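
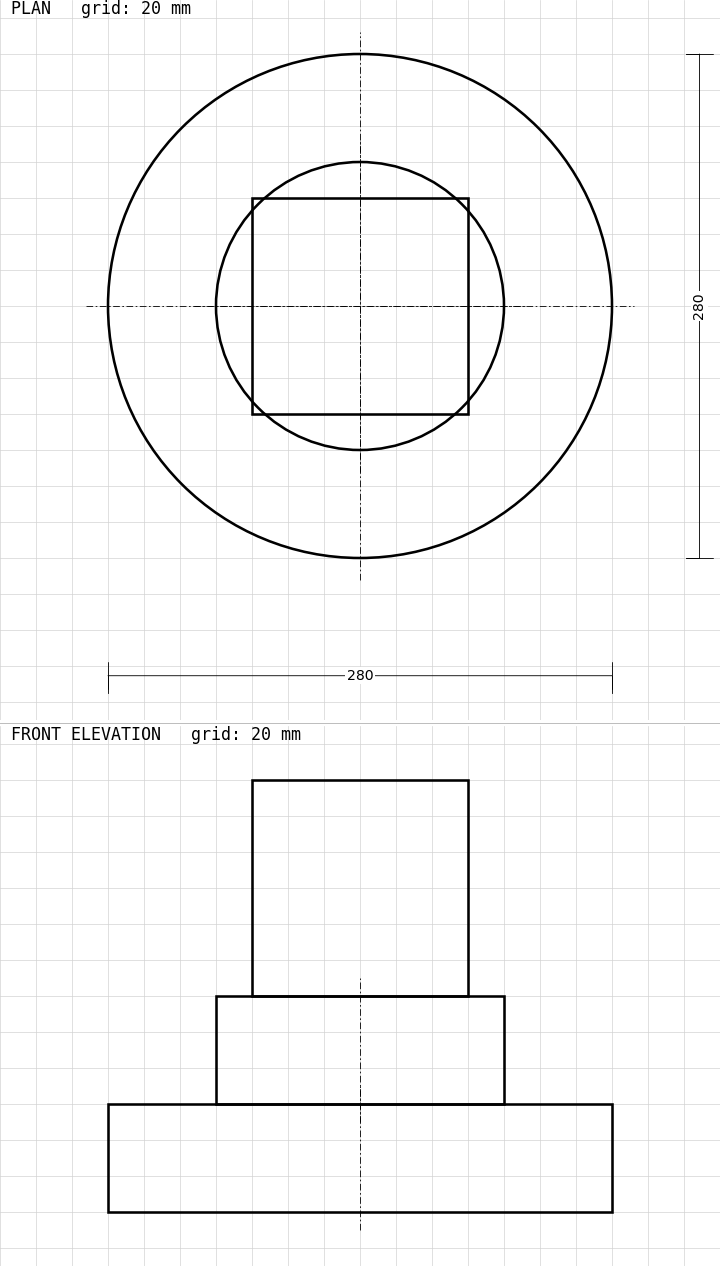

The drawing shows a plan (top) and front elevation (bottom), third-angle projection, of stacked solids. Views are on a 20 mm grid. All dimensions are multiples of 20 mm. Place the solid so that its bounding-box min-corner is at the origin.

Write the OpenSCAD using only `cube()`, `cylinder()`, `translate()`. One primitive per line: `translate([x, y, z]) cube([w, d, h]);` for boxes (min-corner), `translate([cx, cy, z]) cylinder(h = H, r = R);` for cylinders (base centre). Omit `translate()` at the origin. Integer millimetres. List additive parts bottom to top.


translate([140, 140, 0]) cylinder(h = 60, r = 140);
translate([140, 140, 60]) cylinder(h = 60, r = 80);
translate([80, 80, 120]) cube([120, 120, 120]);


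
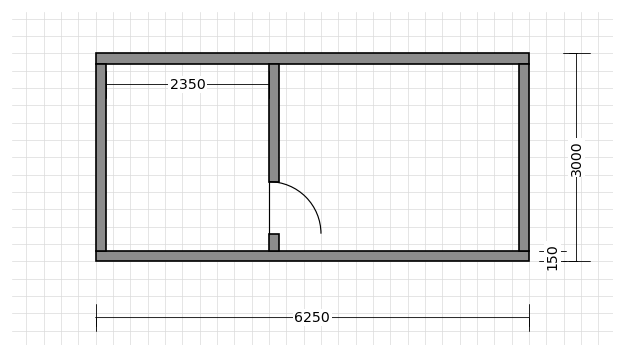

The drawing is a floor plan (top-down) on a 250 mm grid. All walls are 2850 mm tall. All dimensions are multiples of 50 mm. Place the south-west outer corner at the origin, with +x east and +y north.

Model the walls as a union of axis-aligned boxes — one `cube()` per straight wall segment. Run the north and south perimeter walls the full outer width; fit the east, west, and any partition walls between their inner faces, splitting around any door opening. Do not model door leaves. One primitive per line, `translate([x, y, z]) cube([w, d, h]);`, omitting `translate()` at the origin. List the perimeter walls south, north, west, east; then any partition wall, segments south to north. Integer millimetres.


cube([6250, 150, 2850]);
translate([0, 2850, 0]) cube([6250, 150, 2850]);
translate([0, 150, 0]) cube([150, 2700, 2850]);
translate([6100, 150, 0]) cube([150, 2700, 2850]);
translate([2500, 150, 0]) cube([150, 250, 2850]);
translate([2500, 1150, 0]) cube([150, 1700, 2850]);


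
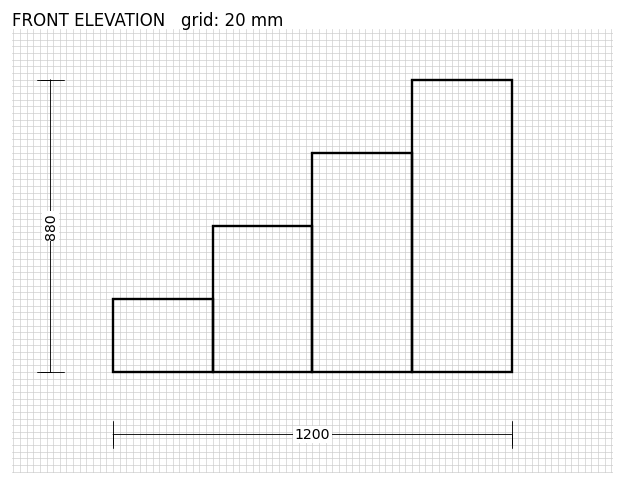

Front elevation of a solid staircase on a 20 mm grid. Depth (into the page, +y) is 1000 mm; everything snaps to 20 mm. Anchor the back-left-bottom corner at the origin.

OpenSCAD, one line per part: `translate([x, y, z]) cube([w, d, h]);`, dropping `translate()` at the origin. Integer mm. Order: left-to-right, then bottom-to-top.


cube([300, 1000, 220]);
translate([300, 0, 0]) cube([300, 1000, 440]);
translate([600, 0, 0]) cube([300, 1000, 660]);
translate([900, 0, 0]) cube([300, 1000, 880]);


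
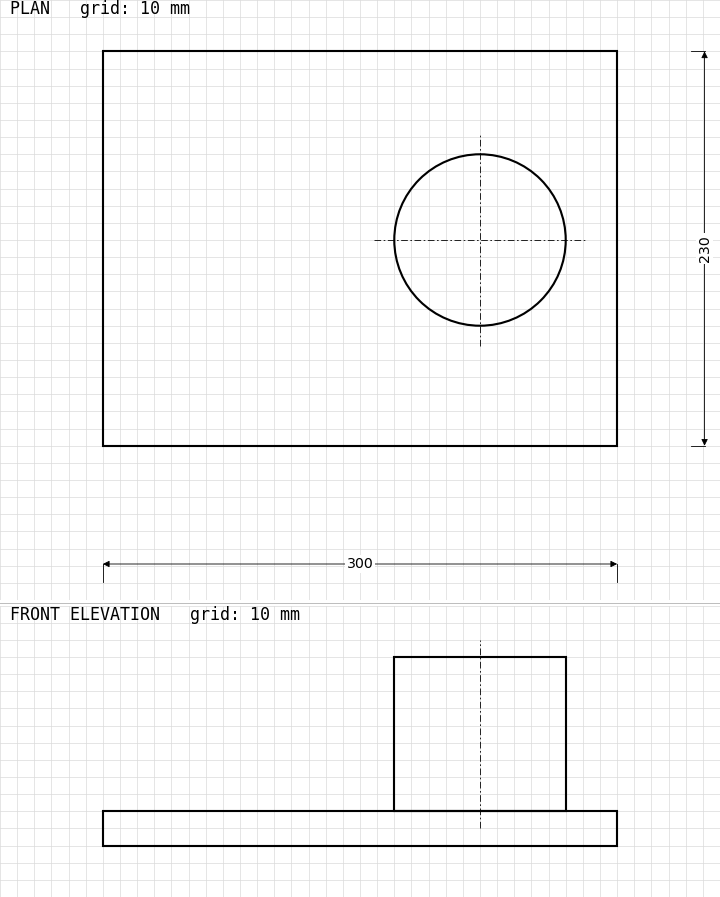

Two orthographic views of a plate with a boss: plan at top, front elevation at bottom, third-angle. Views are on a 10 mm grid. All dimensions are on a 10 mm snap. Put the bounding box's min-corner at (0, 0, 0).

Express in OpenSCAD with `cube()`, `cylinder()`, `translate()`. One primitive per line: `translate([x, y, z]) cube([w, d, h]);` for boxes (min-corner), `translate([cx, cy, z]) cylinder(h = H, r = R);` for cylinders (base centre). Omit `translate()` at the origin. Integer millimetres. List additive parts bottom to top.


cube([300, 230, 20]);
translate([220, 120, 20]) cylinder(h = 90, r = 50);


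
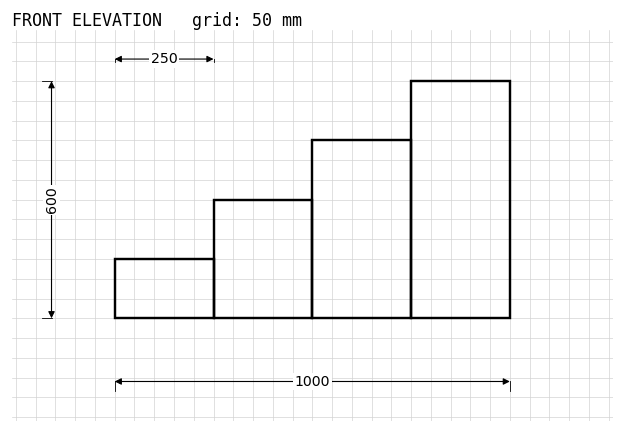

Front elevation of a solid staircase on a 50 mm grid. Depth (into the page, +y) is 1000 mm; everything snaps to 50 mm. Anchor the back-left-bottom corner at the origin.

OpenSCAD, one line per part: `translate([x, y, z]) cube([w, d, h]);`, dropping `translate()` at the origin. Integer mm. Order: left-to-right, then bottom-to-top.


cube([250, 1000, 150]);
translate([250, 0, 0]) cube([250, 1000, 300]);
translate([500, 0, 0]) cube([250, 1000, 450]);
translate([750, 0, 0]) cube([250, 1000, 600]);


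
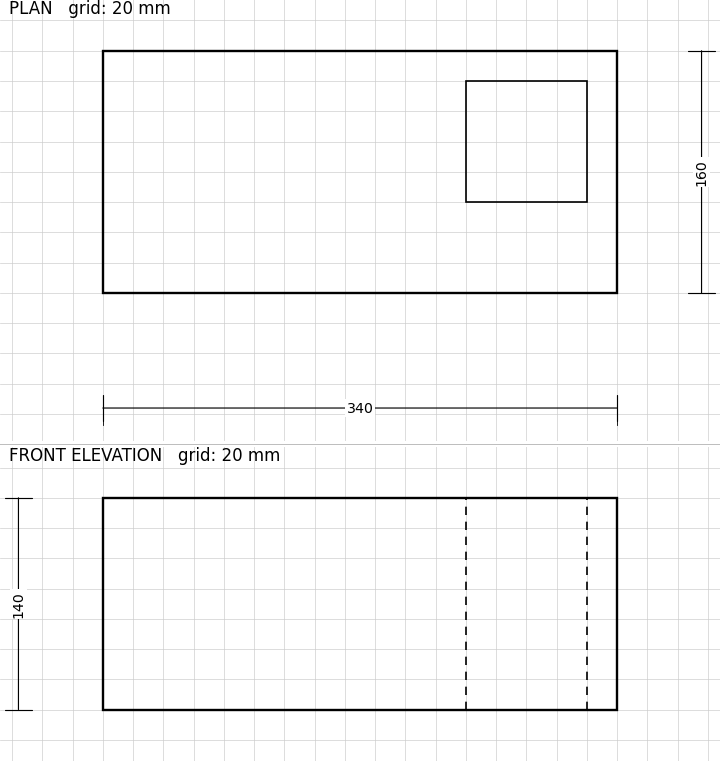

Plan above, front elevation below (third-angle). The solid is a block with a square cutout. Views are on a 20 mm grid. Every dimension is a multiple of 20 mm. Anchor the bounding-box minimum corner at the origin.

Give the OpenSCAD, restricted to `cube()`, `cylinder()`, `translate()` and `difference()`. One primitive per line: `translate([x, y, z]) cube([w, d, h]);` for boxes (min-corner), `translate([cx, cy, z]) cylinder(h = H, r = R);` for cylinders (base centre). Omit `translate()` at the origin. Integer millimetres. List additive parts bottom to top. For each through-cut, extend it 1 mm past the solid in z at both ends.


difference() {
  cube([340, 160, 140]);
  translate([240, 60, -1]) cube([80, 80, 142]);
}


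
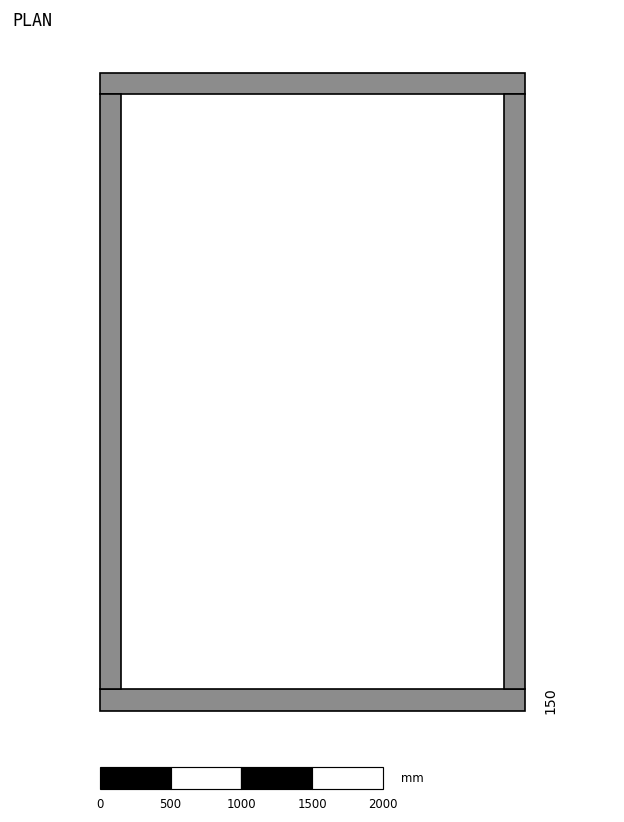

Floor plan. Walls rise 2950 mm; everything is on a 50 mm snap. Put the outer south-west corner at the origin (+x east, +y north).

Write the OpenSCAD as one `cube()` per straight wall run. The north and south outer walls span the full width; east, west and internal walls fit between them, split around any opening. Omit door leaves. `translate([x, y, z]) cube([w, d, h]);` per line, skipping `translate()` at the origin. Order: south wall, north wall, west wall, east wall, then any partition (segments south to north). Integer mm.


cube([3000, 150, 2950]);
translate([0, 4350, 0]) cube([3000, 150, 2950]);
translate([0, 150, 0]) cube([150, 4200, 2950]);
translate([2850, 150, 0]) cube([150, 4200, 2950]);


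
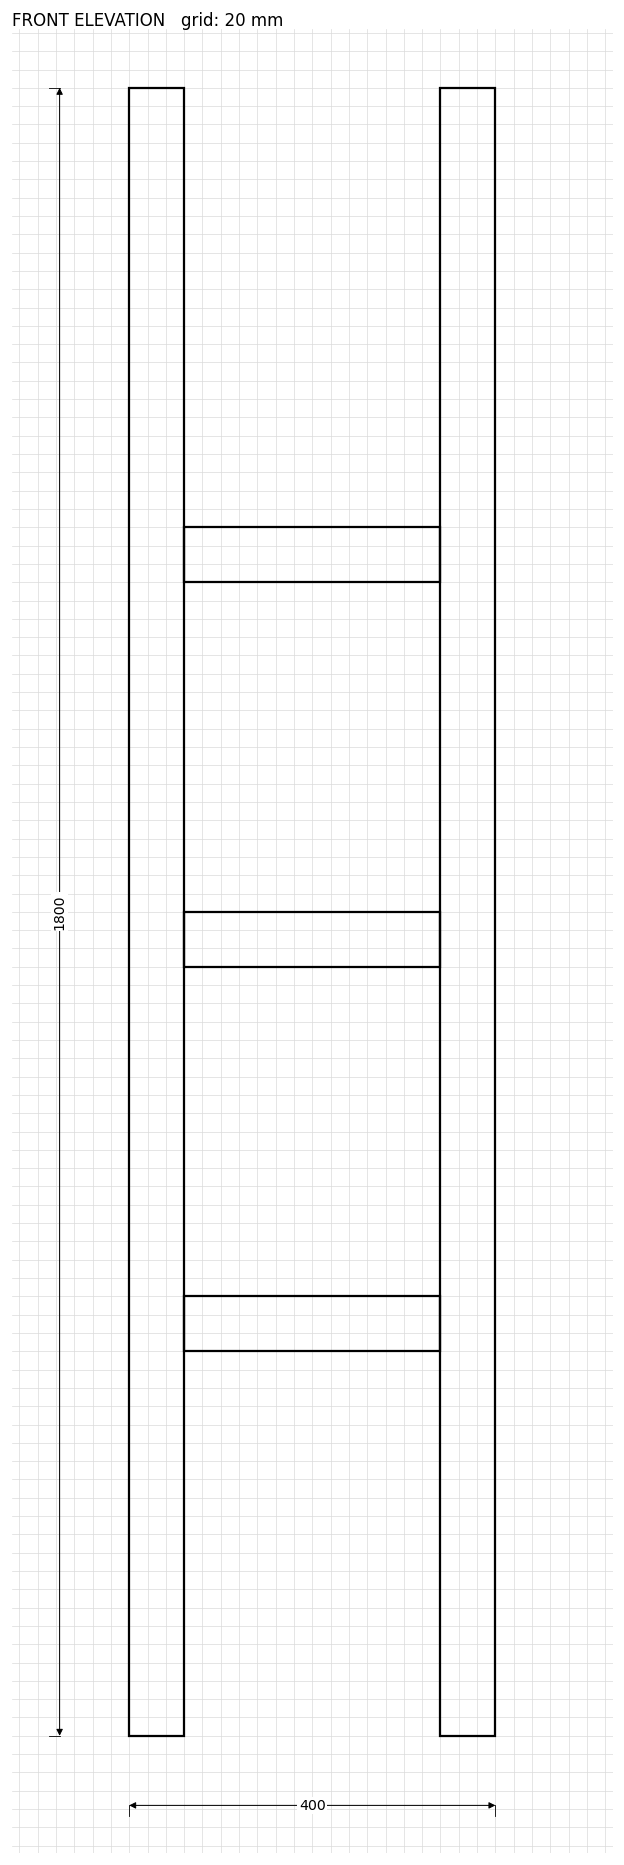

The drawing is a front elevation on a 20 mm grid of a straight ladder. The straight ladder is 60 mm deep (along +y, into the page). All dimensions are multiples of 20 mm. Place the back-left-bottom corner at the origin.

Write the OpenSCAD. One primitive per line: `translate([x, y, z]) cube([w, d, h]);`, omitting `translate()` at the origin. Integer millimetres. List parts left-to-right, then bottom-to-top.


cube([60, 60, 1800]);
translate([60, 0, 420]) cube([280, 60, 60]);
translate([60, 0, 840]) cube([280, 60, 60]);
translate([60, 0, 1260]) cube([280, 60, 60]);
translate([340, 0, 0]) cube([60, 60, 1800]);


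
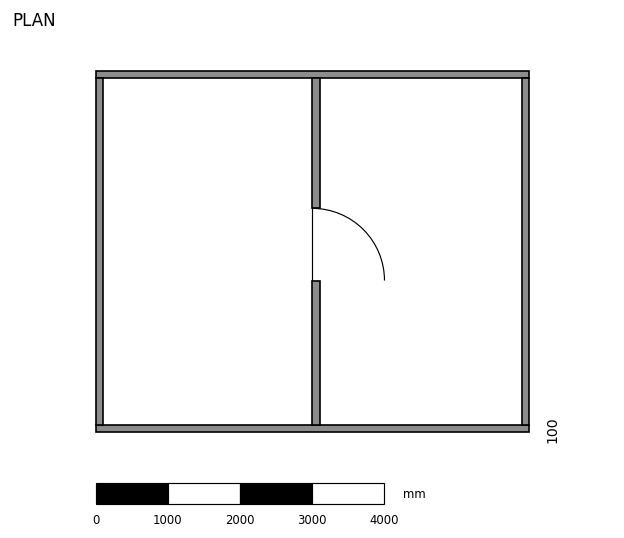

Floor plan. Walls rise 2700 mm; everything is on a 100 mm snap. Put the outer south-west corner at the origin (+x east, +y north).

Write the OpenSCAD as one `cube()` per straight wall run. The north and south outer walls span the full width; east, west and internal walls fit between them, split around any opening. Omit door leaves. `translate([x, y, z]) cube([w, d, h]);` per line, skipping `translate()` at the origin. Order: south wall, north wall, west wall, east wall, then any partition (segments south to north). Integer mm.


cube([6000, 100, 2700]);
translate([0, 4900, 0]) cube([6000, 100, 2700]);
translate([0, 100, 0]) cube([100, 4800, 2700]);
translate([5900, 100, 0]) cube([100, 4800, 2700]);
translate([3000, 100, 0]) cube([100, 2000, 2700]);
translate([3000, 3100, 0]) cube([100, 1800, 2700]);


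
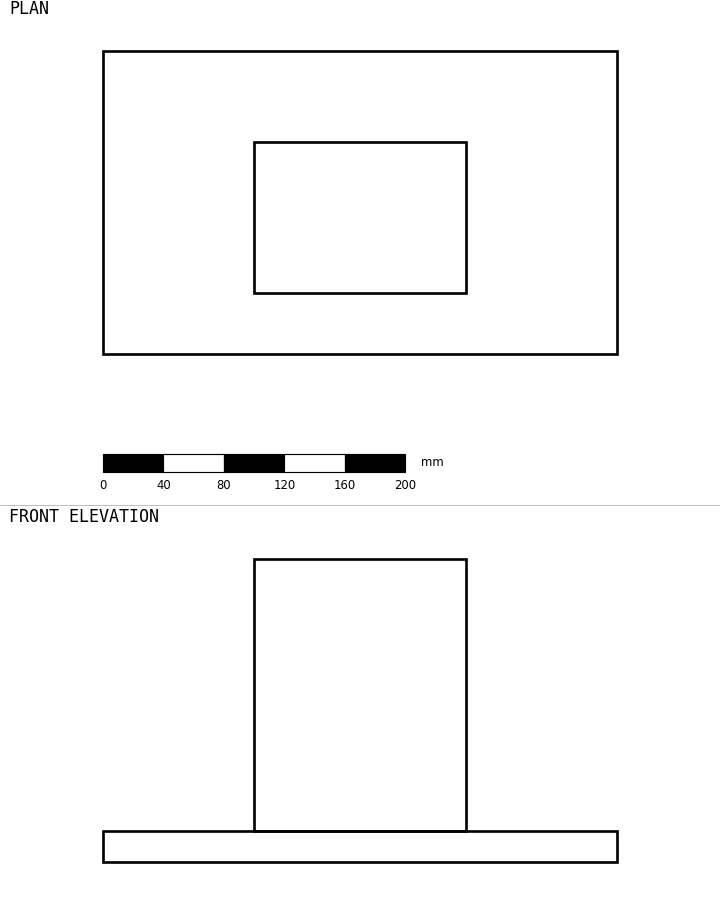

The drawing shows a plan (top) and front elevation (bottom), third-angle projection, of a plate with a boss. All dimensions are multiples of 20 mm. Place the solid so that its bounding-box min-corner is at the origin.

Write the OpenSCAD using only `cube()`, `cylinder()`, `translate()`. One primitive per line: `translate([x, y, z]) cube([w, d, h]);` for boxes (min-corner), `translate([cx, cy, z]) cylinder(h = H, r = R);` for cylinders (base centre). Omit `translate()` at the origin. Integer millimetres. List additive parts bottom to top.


cube([340, 200, 20]);
translate([100, 40, 20]) cube([140, 100, 180]);


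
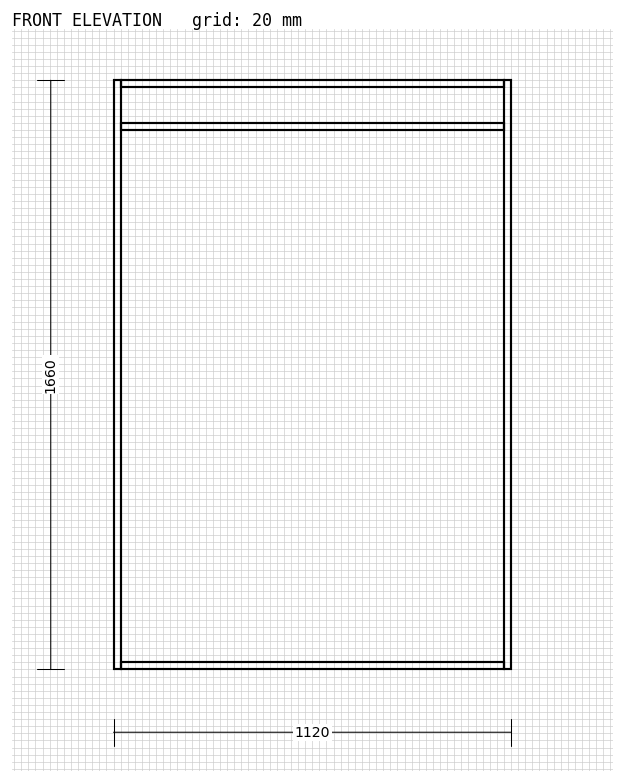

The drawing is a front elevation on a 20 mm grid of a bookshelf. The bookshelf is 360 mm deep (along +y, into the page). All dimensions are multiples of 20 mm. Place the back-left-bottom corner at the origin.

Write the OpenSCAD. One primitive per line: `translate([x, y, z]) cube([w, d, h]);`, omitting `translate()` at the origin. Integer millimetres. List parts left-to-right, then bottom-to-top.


cube([20, 360, 1660]);
translate([20, 0, 0]) cube([1080, 360, 20]);
translate([20, 0, 1520]) cube([1080, 360, 20]);
translate([20, 0, 1640]) cube([1080, 360, 20]);
translate([1100, 0, 0]) cube([20, 360, 1660]);


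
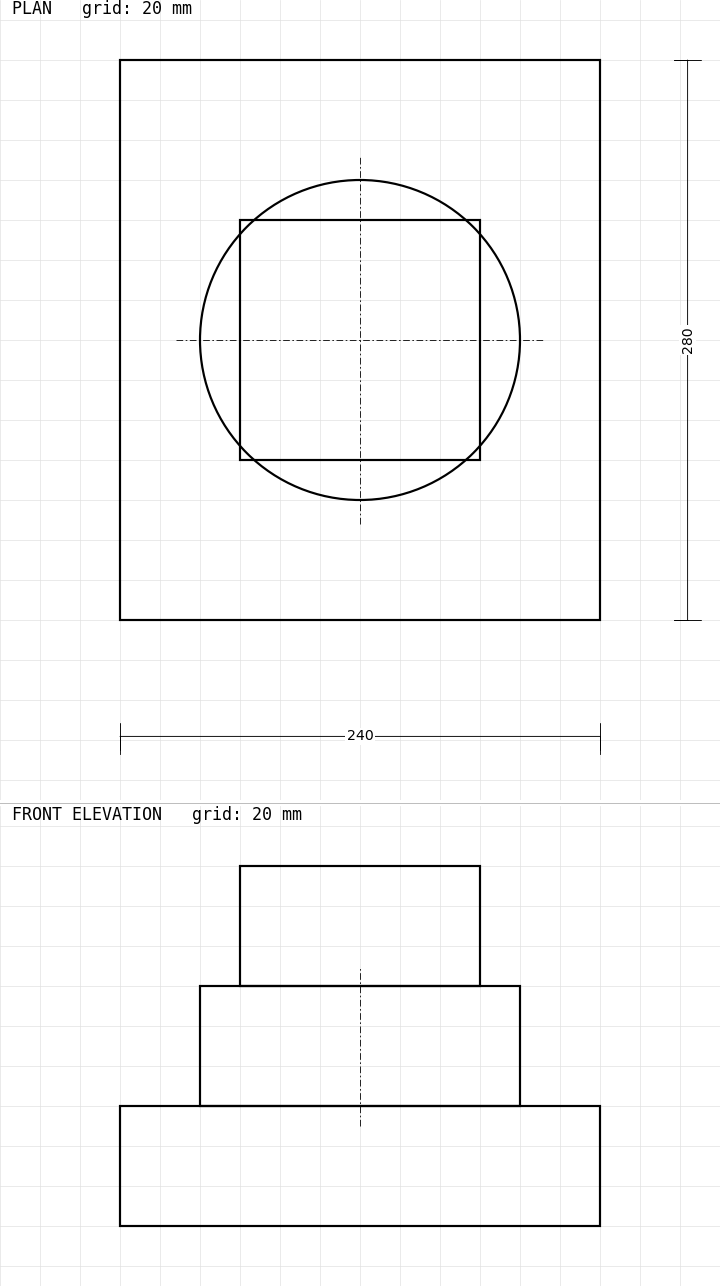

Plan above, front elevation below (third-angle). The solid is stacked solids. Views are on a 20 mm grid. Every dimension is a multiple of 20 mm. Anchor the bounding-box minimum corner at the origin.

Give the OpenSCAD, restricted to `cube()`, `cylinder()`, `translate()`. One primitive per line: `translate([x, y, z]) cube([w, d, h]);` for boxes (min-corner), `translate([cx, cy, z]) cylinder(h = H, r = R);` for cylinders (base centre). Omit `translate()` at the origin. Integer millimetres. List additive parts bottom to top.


cube([240, 280, 60]);
translate([120, 140, 60]) cylinder(h = 60, r = 80);
translate([60, 80, 120]) cube([120, 120, 60]);


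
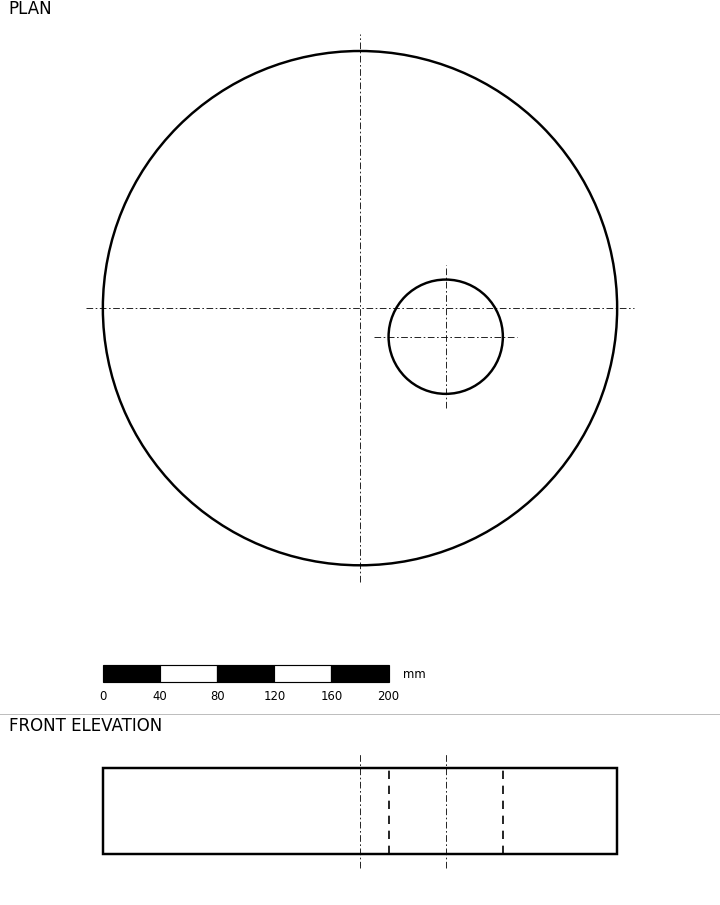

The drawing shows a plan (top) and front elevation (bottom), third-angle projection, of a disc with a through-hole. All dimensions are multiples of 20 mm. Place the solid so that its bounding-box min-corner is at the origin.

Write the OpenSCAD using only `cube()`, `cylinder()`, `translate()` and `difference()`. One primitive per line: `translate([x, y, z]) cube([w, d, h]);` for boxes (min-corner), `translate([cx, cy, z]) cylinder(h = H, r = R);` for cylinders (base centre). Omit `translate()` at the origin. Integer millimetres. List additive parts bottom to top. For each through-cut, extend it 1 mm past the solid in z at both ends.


difference() {
  translate([180, 180, 0]) cylinder(h = 60, r = 180);
  translate([240, 160, -1]) cylinder(h = 62, r = 40);
}


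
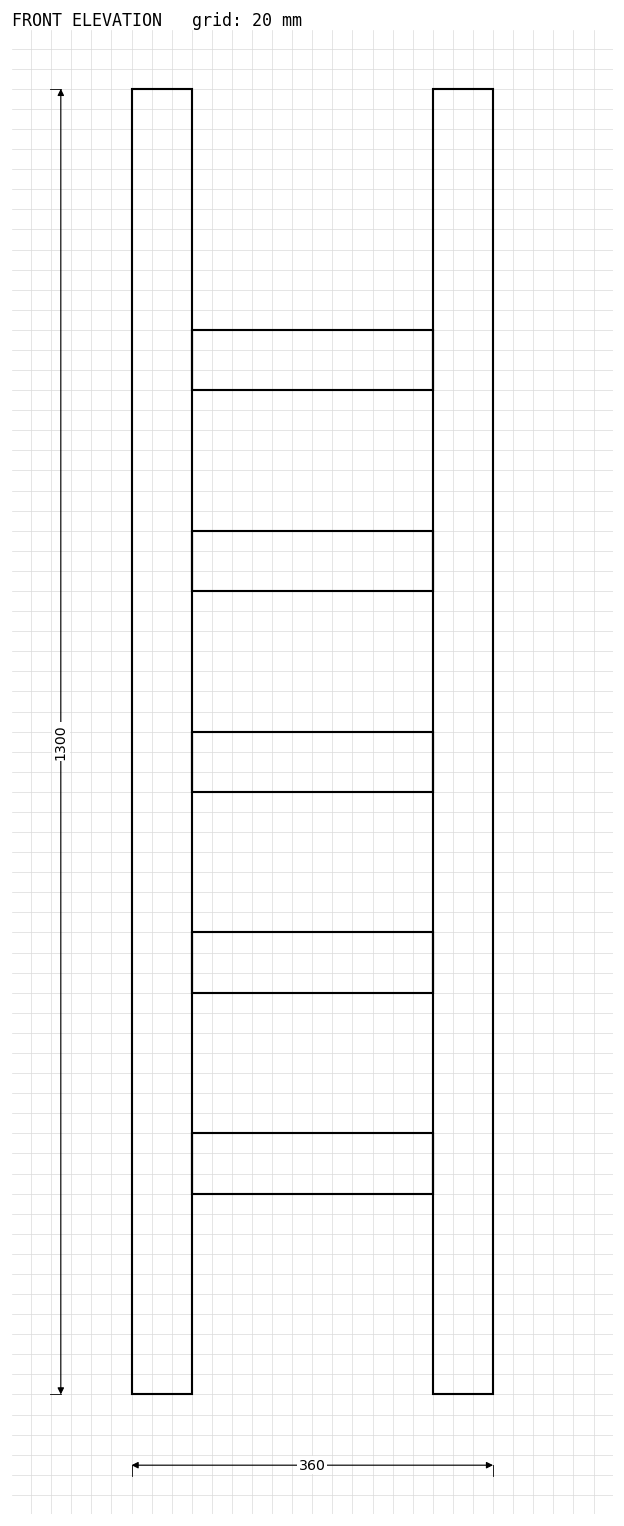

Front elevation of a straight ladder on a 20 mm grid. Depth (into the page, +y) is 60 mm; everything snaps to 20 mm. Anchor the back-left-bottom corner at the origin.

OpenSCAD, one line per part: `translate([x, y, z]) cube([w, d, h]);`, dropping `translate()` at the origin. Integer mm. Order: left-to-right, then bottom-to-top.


cube([60, 60, 1300]);
translate([60, 0, 200]) cube([240, 60, 60]);
translate([60, 0, 400]) cube([240, 60, 60]);
translate([60, 0, 600]) cube([240, 60, 60]);
translate([60, 0, 800]) cube([240, 60, 60]);
translate([60, 0, 1000]) cube([240, 60, 60]);
translate([300, 0, 0]) cube([60, 60, 1300]);


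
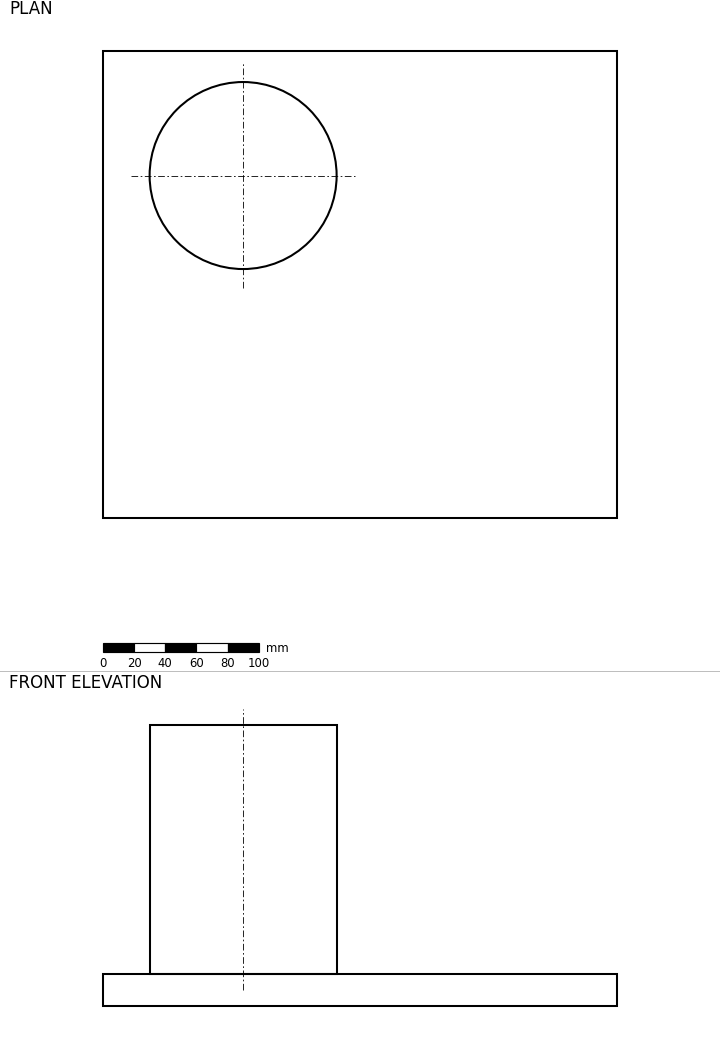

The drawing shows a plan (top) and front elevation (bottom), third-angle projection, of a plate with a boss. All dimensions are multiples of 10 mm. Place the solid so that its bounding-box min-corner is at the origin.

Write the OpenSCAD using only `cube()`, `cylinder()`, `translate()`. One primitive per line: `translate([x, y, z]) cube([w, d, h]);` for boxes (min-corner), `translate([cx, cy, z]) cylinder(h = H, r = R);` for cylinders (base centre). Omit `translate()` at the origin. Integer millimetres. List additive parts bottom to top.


cube([330, 300, 20]);
translate([90, 220, 20]) cylinder(h = 160, r = 60);


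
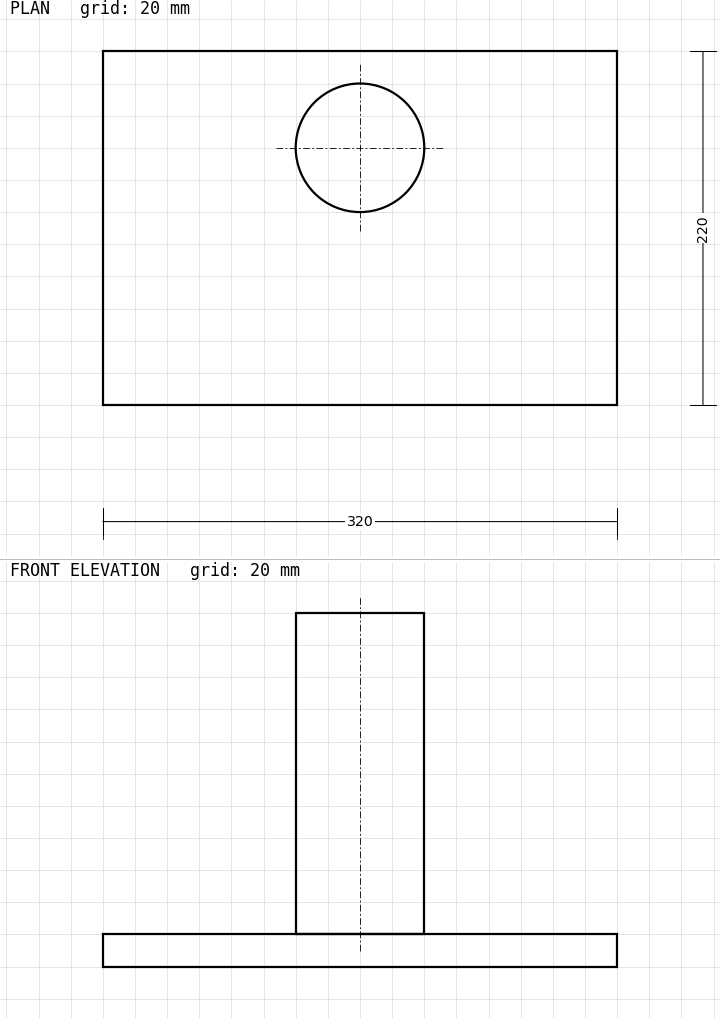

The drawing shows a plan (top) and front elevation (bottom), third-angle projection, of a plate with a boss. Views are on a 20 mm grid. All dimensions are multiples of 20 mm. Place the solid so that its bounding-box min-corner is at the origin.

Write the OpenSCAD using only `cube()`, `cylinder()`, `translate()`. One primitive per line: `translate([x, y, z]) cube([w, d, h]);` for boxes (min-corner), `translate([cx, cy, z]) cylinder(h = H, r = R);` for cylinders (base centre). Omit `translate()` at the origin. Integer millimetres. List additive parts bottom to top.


cube([320, 220, 20]);
translate([160, 160, 20]) cylinder(h = 200, r = 40);


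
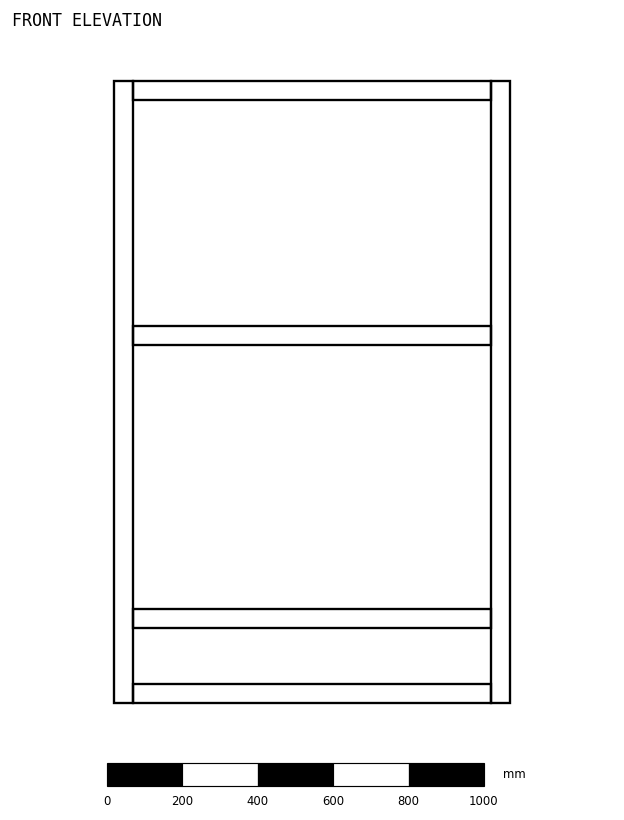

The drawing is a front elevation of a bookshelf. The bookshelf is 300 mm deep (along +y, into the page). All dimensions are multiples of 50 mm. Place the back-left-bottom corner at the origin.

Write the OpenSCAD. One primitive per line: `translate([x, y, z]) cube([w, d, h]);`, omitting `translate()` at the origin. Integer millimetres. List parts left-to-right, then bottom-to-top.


cube([50, 300, 1650]);
translate([50, 0, 0]) cube([950, 300, 50]);
translate([50, 0, 200]) cube([950, 300, 50]);
translate([50, 0, 950]) cube([950, 300, 50]);
translate([50, 0, 1600]) cube([950, 300, 50]);
translate([1000, 0, 0]) cube([50, 300, 1650]);


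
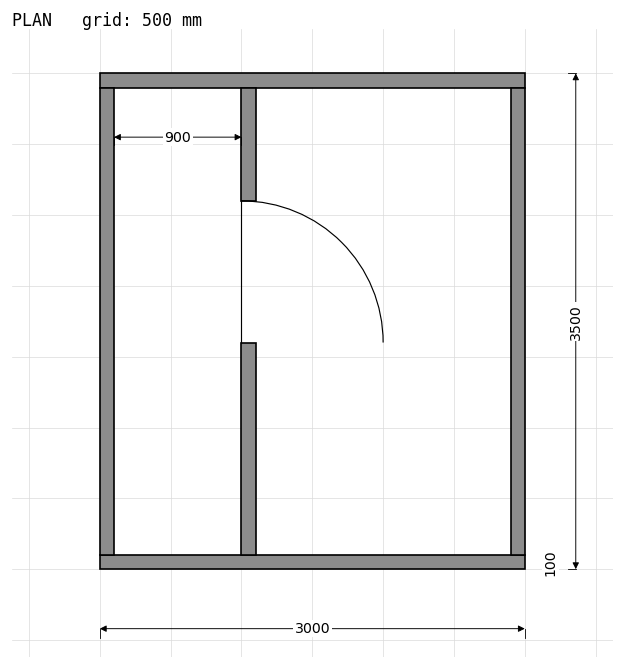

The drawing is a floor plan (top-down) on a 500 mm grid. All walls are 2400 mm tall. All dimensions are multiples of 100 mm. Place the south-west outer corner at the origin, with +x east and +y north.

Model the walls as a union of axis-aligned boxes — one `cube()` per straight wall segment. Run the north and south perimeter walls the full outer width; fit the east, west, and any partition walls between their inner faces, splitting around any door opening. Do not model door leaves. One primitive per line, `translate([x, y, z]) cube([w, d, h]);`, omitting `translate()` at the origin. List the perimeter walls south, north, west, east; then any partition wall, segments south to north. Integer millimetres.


cube([3000, 100, 2400]);
translate([0, 3400, 0]) cube([3000, 100, 2400]);
translate([0, 100, 0]) cube([100, 3300, 2400]);
translate([2900, 100, 0]) cube([100, 3300, 2400]);
translate([1000, 100, 0]) cube([100, 1500, 2400]);
translate([1000, 2600, 0]) cube([100, 800, 2400]);


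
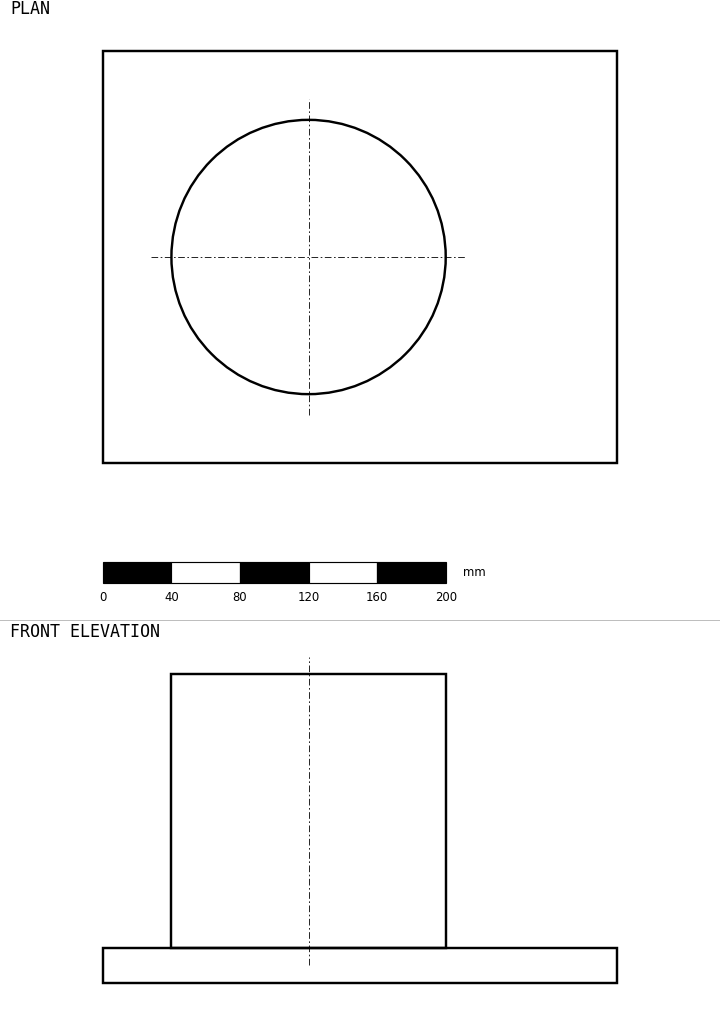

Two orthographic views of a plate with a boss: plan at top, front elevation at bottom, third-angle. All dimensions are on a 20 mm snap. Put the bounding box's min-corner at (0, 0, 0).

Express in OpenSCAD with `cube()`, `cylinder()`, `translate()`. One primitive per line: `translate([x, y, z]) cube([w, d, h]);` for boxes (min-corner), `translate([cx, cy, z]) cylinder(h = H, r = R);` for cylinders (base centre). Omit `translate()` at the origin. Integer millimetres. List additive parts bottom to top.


cube([300, 240, 20]);
translate([120, 120, 20]) cylinder(h = 160, r = 80);


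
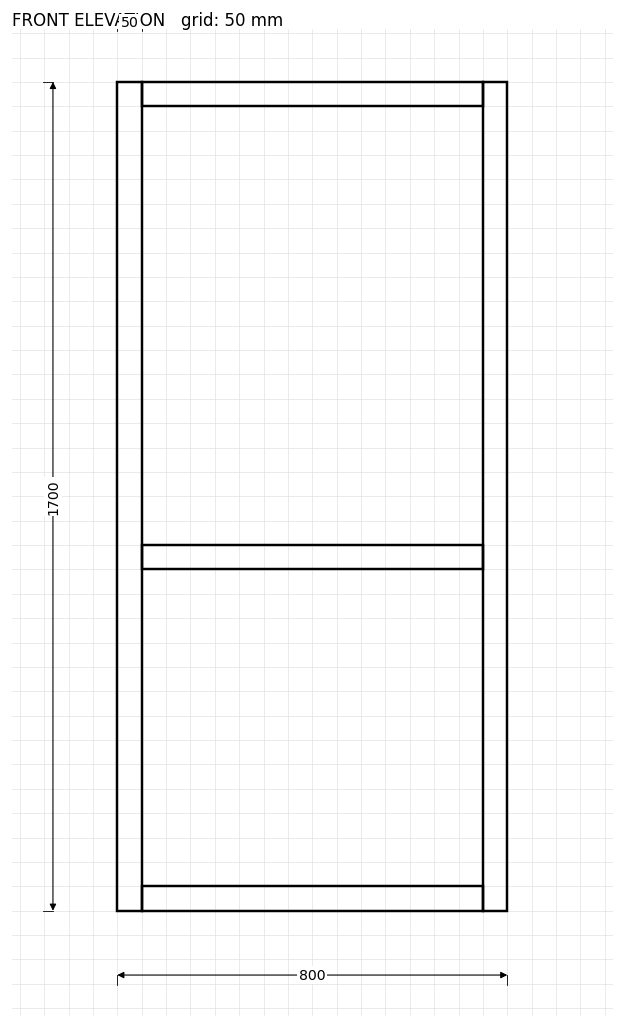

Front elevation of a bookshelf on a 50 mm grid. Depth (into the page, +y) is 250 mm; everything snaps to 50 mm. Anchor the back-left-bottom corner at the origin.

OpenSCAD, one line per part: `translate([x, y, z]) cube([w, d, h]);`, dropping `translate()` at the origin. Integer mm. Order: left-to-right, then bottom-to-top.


cube([50, 250, 1700]);
translate([50, 0, 0]) cube([700, 250, 50]);
translate([50, 0, 700]) cube([700, 250, 50]);
translate([50, 0, 1650]) cube([700, 250, 50]);
translate([750, 0, 0]) cube([50, 250, 1700]);


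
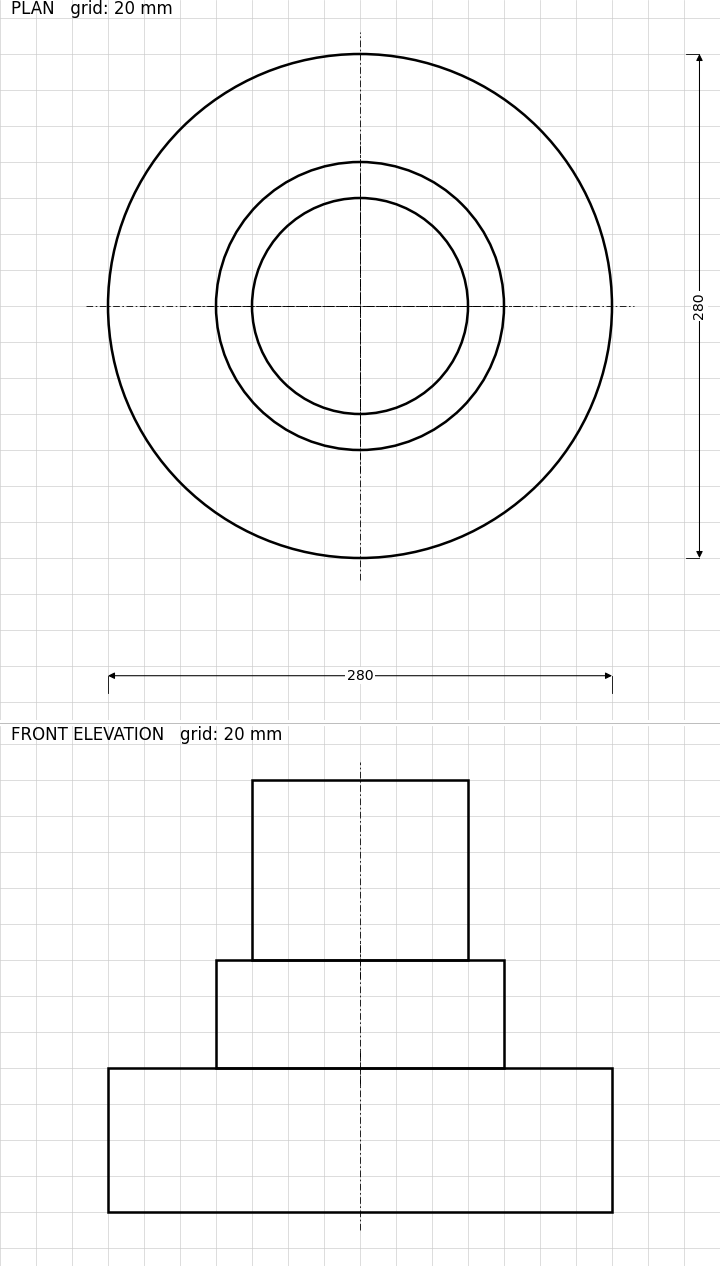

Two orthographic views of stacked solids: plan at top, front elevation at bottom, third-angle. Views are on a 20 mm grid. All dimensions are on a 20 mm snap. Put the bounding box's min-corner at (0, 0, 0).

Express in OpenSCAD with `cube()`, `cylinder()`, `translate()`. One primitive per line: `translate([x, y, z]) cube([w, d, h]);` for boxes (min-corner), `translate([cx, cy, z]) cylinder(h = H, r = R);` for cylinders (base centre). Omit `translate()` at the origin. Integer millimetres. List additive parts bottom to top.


translate([140, 140, 0]) cylinder(h = 80, r = 140);
translate([140, 140, 80]) cylinder(h = 60, r = 80);
translate([140, 140, 140]) cylinder(h = 100, r = 60);


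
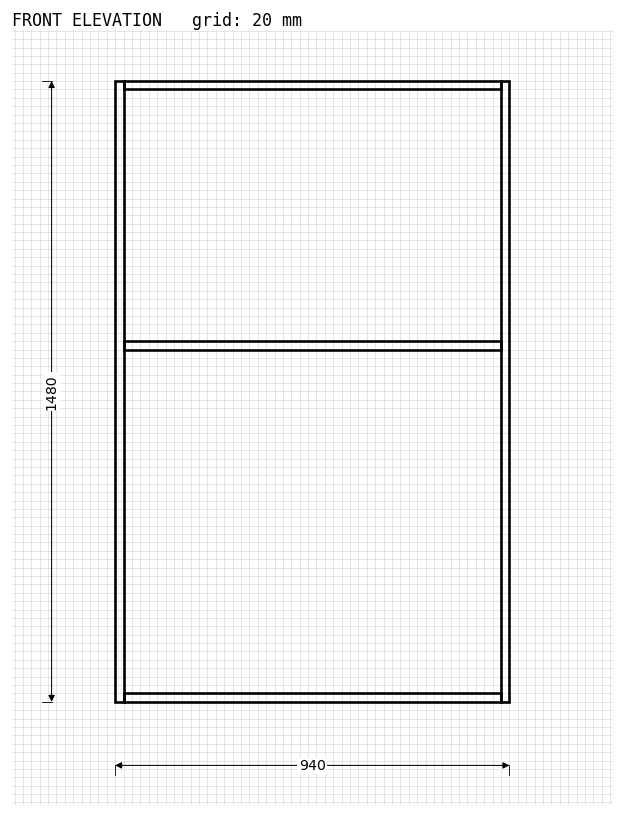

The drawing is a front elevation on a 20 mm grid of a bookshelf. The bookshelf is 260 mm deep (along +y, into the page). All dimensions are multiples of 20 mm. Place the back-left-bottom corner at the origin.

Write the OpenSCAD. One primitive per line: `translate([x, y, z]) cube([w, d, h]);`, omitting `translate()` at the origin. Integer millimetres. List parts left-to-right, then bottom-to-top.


cube([20, 260, 1480]);
translate([20, 0, 0]) cube([900, 260, 20]);
translate([20, 0, 840]) cube([900, 260, 20]);
translate([20, 0, 1460]) cube([900, 260, 20]);
translate([920, 0, 0]) cube([20, 260, 1480]);


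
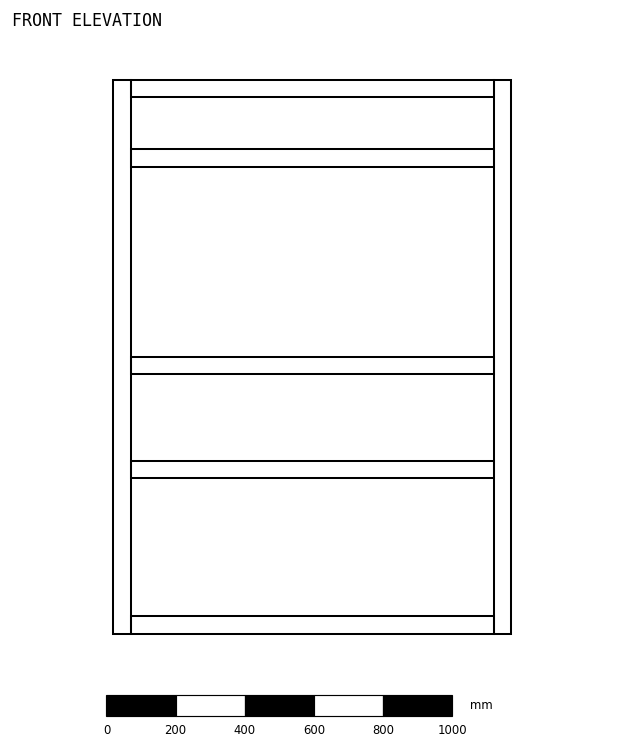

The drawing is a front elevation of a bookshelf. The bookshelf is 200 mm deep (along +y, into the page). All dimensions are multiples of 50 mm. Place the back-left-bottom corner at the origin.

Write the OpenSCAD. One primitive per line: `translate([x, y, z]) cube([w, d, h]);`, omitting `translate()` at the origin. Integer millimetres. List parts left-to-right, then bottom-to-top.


cube([50, 200, 1600]);
translate([50, 0, 0]) cube([1050, 200, 50]);
translate([50, 0, 450]) cube([1050, 200, 50]);
translate([50, 0, 750]) cube([1050, 200, 50]);
translate([50, 0, 1350]) cube([1050, 200, 50]);
translate([50, 0, 1550]) cube([1050, 200, 50]);
translate([1100, 0, 0]) cube([50, 200, 1600]);


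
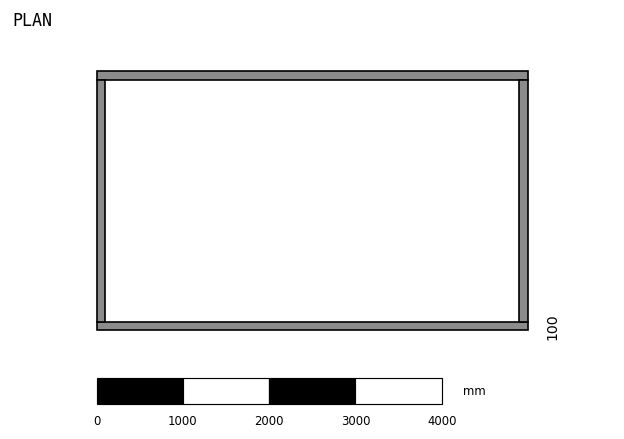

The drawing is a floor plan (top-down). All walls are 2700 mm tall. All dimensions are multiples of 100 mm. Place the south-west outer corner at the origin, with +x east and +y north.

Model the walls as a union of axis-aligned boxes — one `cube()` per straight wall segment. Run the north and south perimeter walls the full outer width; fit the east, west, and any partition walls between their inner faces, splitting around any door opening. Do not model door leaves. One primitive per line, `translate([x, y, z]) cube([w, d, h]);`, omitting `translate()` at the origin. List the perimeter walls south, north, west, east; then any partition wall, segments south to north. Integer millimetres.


cube([5000, 100, 2700]);
translate([0, 2900, 0]) cube([5000, 100, 2700]);
translate([0, 100, 0]) cube([100, 2800, 2700]);
translate([4900, 100, 0]) cube([100, 2800, 2700]);


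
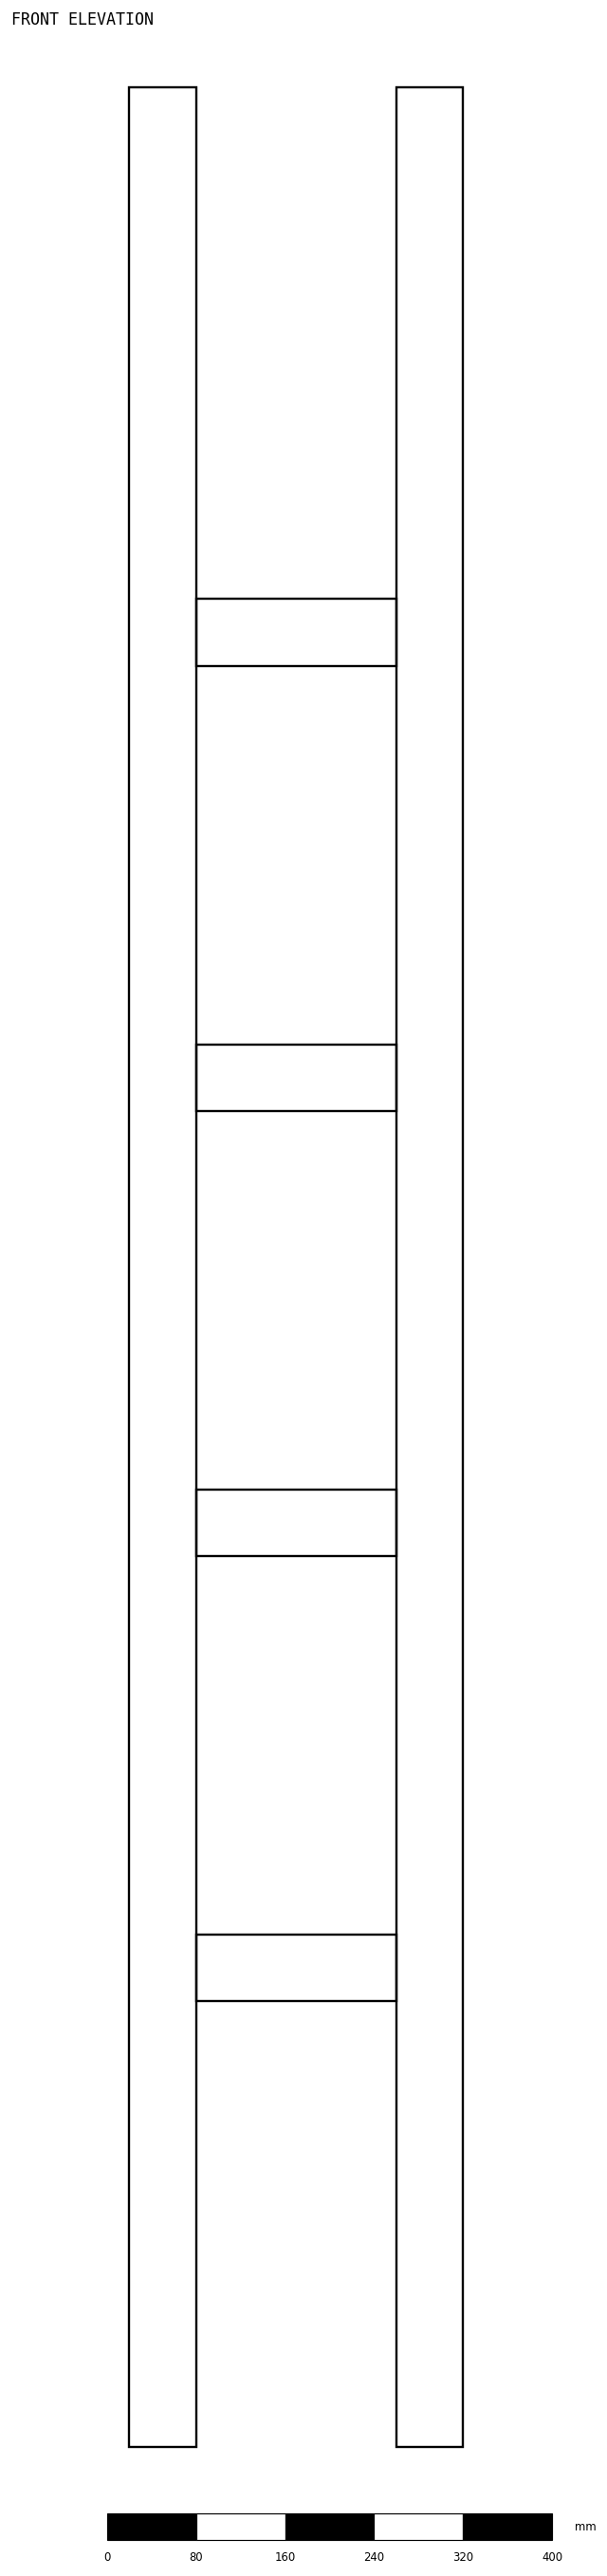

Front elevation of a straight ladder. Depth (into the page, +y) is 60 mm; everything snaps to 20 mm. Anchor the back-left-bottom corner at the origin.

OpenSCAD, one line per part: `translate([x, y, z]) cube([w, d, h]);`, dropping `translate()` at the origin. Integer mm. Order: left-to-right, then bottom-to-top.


cube([60, 60, 2120]);
translate([60, 0, 400]) cube([180, 60, 60]);
translate([60, 0, 800]) cube([180, 60, 60]);
translate([60, 0, 1200]) cube([180, 60, 60]);
translate([60, 0, 1600]) cube([180, 60, 60]);
translate([240, 0, 0]) cube([60, 60, 2120]);


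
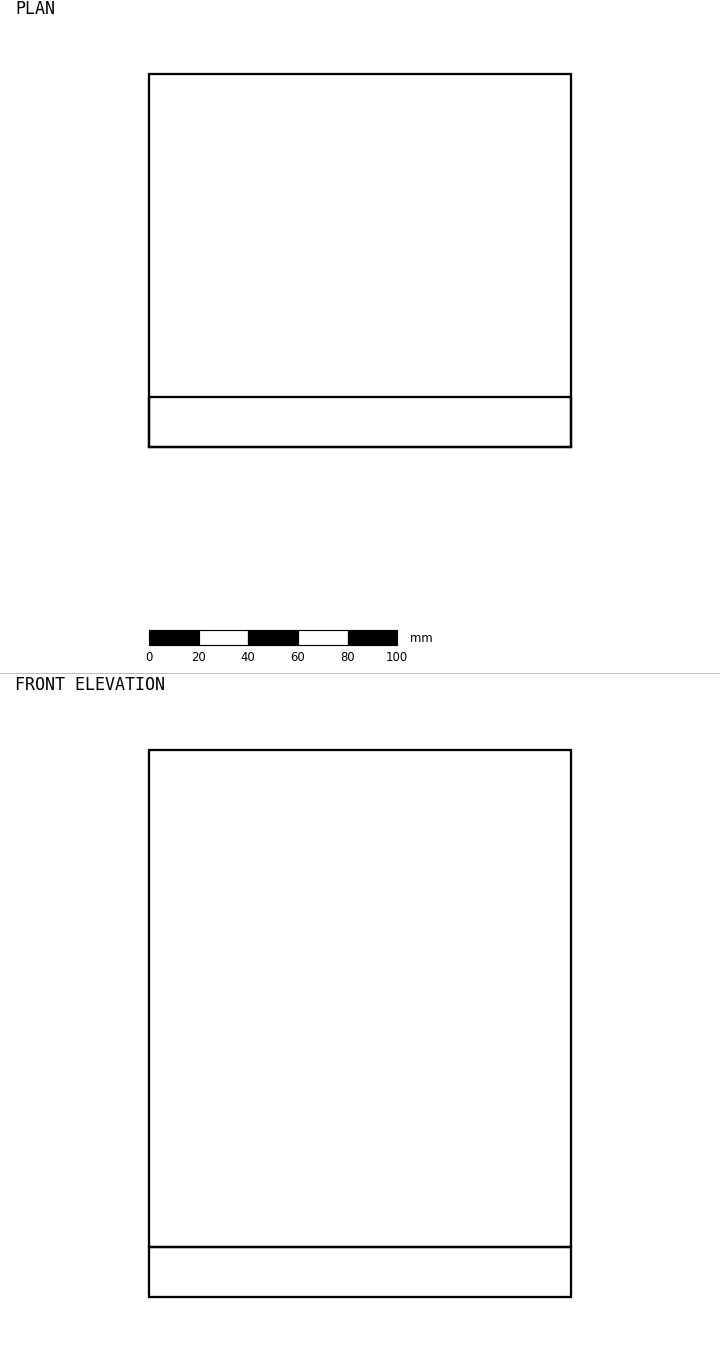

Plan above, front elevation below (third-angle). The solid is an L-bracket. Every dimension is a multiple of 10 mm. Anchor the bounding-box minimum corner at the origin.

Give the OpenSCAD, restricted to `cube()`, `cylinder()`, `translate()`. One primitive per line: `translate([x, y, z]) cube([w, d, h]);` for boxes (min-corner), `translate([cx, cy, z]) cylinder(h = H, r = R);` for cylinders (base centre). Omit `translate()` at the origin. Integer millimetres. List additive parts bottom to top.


cube([170, 150, 20]);
translate([0, 0, 20]) cube([170, 20, 200]);


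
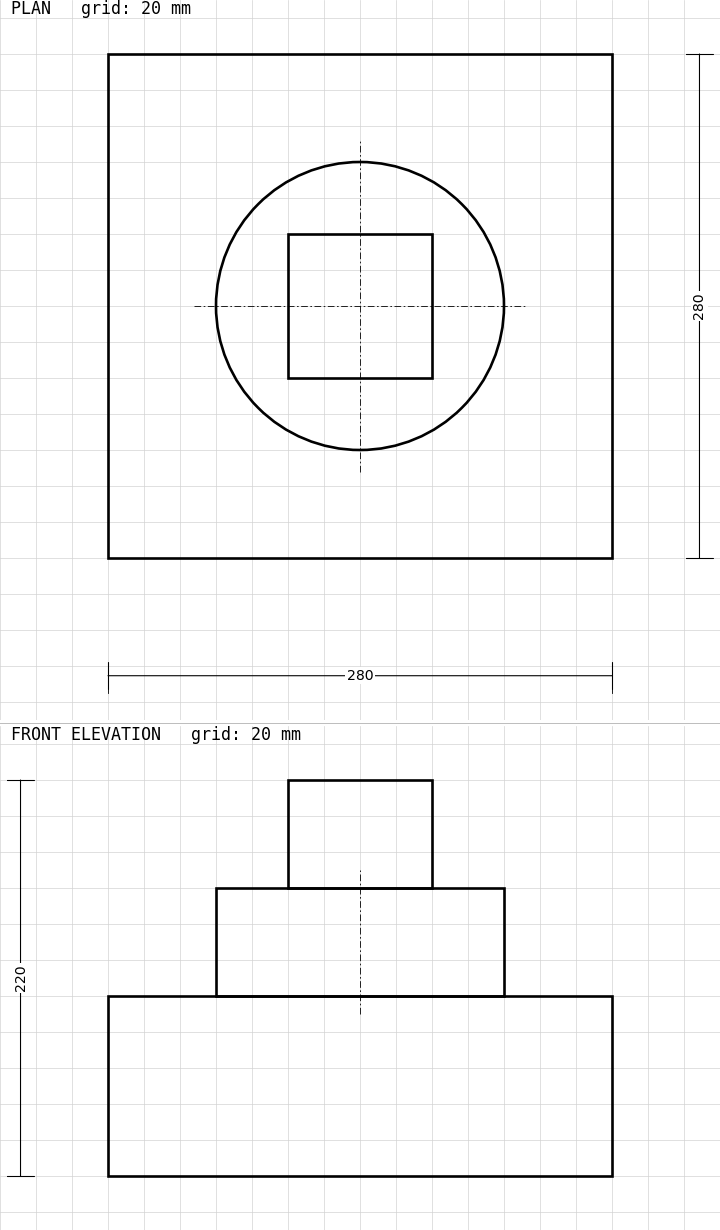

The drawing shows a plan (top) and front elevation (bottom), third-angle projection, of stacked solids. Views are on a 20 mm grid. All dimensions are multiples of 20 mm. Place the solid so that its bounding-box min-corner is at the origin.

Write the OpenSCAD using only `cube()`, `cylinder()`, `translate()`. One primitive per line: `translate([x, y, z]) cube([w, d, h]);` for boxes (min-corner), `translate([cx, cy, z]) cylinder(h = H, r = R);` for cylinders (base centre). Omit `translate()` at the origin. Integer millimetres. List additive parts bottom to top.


cube([280, 280, 100]);
translate([140, 140, 100]) cylinder(h = 60, r = 80);
translate([100, 100, 160]) cube([80, 80, 60]);


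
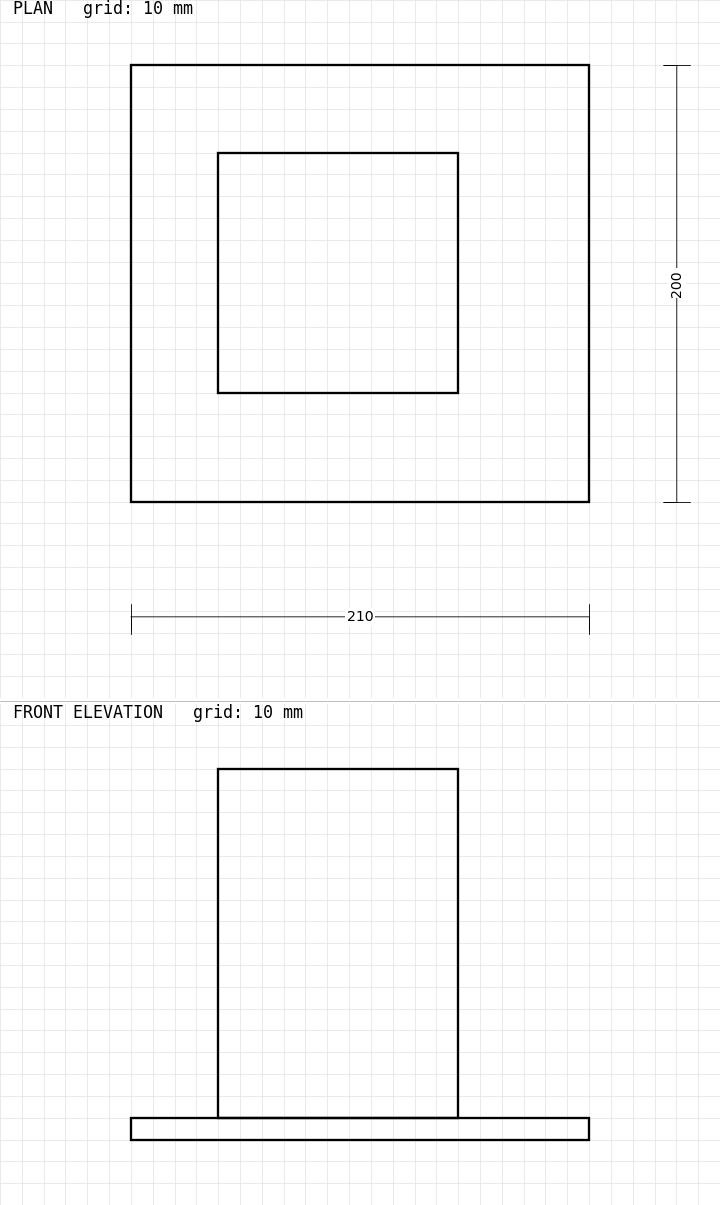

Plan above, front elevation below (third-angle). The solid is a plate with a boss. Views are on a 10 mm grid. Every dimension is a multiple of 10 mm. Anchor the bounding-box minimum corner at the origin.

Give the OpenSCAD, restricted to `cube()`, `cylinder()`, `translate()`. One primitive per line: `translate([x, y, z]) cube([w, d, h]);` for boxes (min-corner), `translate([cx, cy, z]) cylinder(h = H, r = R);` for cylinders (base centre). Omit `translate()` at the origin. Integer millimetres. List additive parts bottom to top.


cube([210, 200, 10]);
translate([40, 50, 10]) cube([110, 110, 160]);


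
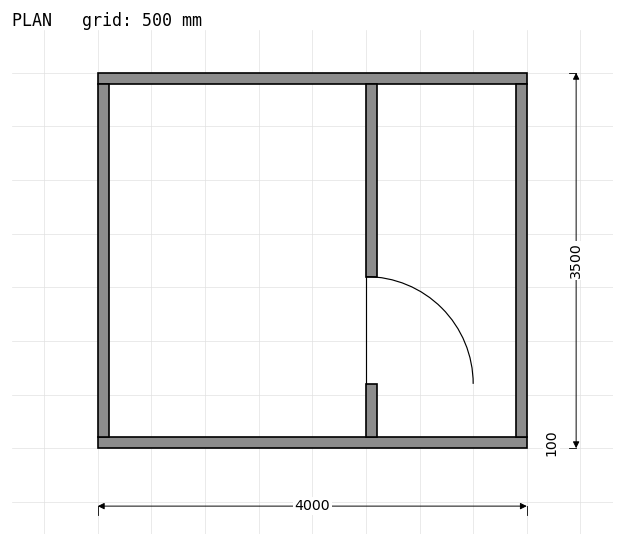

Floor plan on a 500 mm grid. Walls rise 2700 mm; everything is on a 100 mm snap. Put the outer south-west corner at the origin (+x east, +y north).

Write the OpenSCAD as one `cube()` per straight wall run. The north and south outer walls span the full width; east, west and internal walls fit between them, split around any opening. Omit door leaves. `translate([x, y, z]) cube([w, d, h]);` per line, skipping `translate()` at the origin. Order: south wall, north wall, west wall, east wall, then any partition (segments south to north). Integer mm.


cube([4000, 100, 2700]);
translate([0, 3400, 0]) cube([4000, 100, 2700]);
translate([0, 100, 0]) cube([100, 3300, 2700]);
translate([3900, 100, 0]) cube([100, 3300, 2700]);
translate([2500, 100, 0]) cube([100, 500, 2700]);
translate([2500, 1600, 0]) cube([100, 1800, 2700]);


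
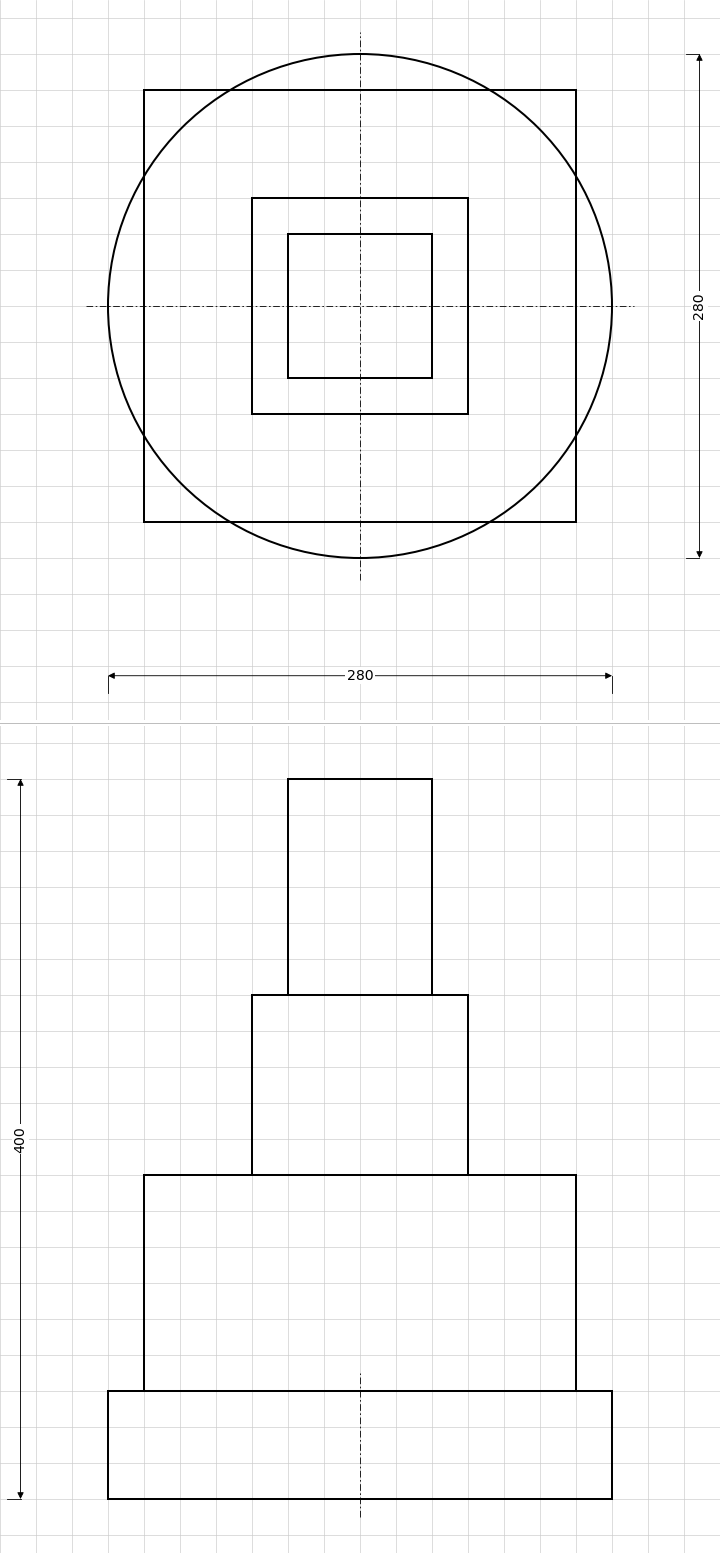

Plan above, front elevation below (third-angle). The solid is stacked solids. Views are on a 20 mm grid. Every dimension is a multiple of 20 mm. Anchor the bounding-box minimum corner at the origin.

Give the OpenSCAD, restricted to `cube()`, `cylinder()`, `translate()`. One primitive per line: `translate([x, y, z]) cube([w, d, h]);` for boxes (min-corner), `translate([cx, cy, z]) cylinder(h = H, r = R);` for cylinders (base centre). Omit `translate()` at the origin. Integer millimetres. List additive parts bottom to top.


translate([140, 140, 0]) cylinder(h = 60, r = 140);
translate([20, 20, 60]) cube([240, 240, 120]);
translate([80, 80, 180]) cube([120, 120, 100]);
translate([100, 100, 280]) cube([80, 80, 120]);


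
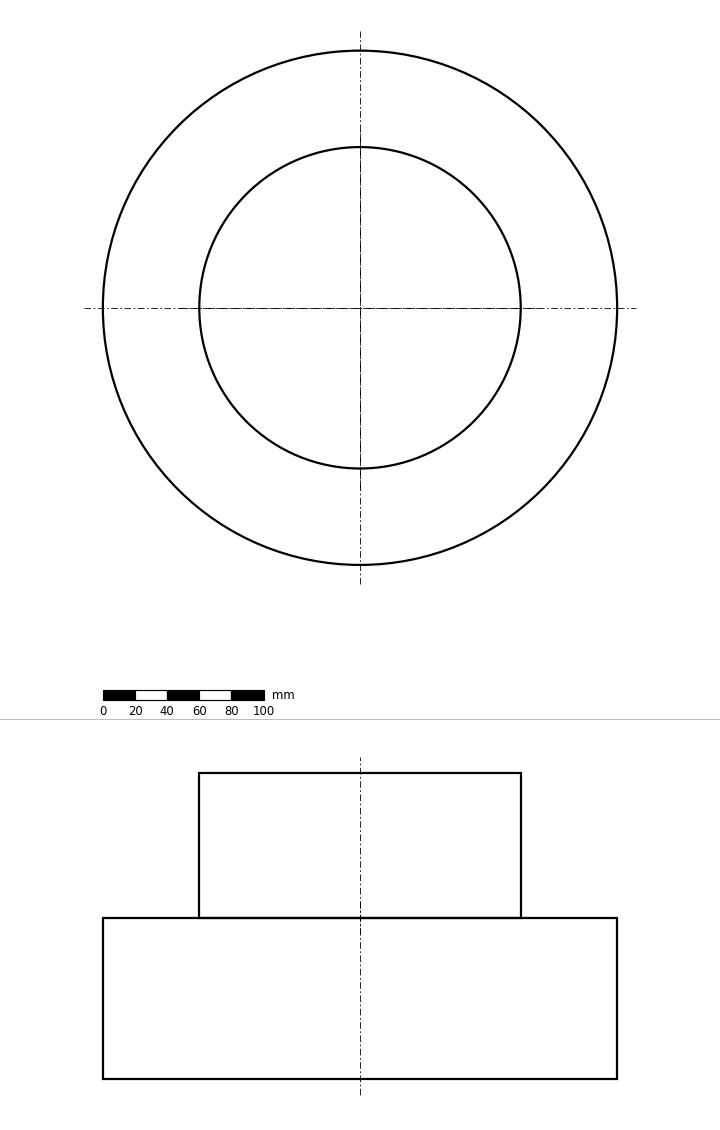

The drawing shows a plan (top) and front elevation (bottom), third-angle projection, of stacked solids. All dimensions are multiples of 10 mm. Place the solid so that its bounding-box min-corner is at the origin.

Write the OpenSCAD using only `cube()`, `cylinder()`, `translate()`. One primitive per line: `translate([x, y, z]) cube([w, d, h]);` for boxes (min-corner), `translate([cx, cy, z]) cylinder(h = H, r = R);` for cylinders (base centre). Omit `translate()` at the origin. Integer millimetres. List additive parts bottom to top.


translate([160, 160, 0]) cylinder(h = 100, r = 160);
translate([160, 160, 100]) cylinder(h = 90, r = 100);


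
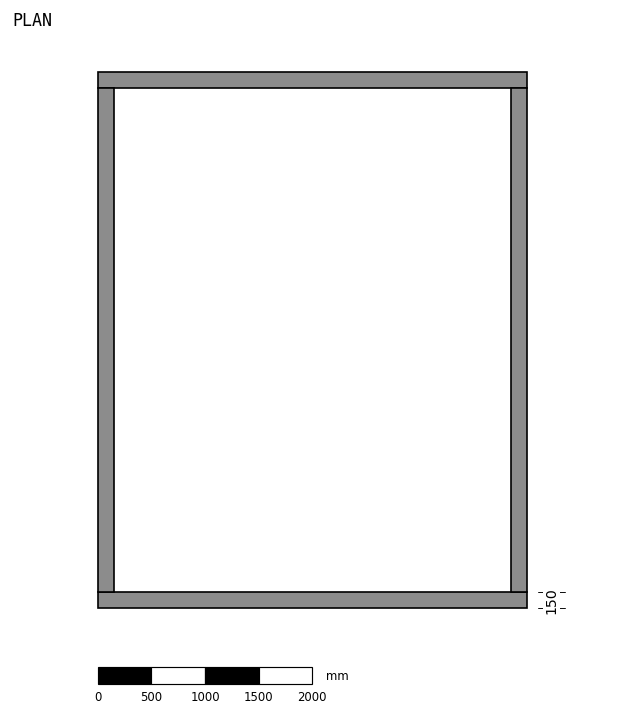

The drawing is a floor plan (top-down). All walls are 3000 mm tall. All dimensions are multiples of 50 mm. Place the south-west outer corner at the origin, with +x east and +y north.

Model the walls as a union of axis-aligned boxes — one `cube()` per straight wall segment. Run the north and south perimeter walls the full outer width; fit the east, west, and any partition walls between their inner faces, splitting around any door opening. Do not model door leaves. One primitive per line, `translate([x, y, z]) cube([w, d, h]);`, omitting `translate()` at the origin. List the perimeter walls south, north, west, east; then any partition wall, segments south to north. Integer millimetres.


cube([4000, 150, 3000]);
translate([0, 4850, 0]) cube([4000, 150, 3000]);
translate([0, 150, 0]) cube([150, 4700, 3000]);
translate([3850, 150, 0]) cube([150, 4700, 3000]);


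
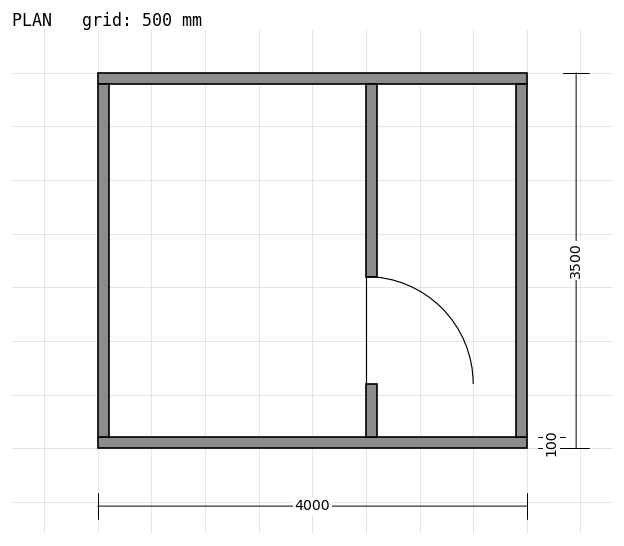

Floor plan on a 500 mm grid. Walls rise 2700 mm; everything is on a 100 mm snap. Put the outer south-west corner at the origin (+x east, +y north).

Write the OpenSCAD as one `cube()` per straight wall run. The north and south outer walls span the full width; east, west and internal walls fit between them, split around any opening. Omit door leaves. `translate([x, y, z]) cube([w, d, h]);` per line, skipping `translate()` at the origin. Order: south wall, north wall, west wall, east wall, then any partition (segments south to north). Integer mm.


cube([4000, 100, 2700]);
translate([0, 3400, 0]) cube([4000, 100, 2700]);
translate([0, 100, 0]) cube([100, 3300, 2700]);
translate([3900, 100, 0]) cube([100, 3300, 2700]);
translate([2500, 100, 0]) cube([100, 500, 2700]);
translate([2500, 1600, 0]) cube([100, 1800, 2700]);


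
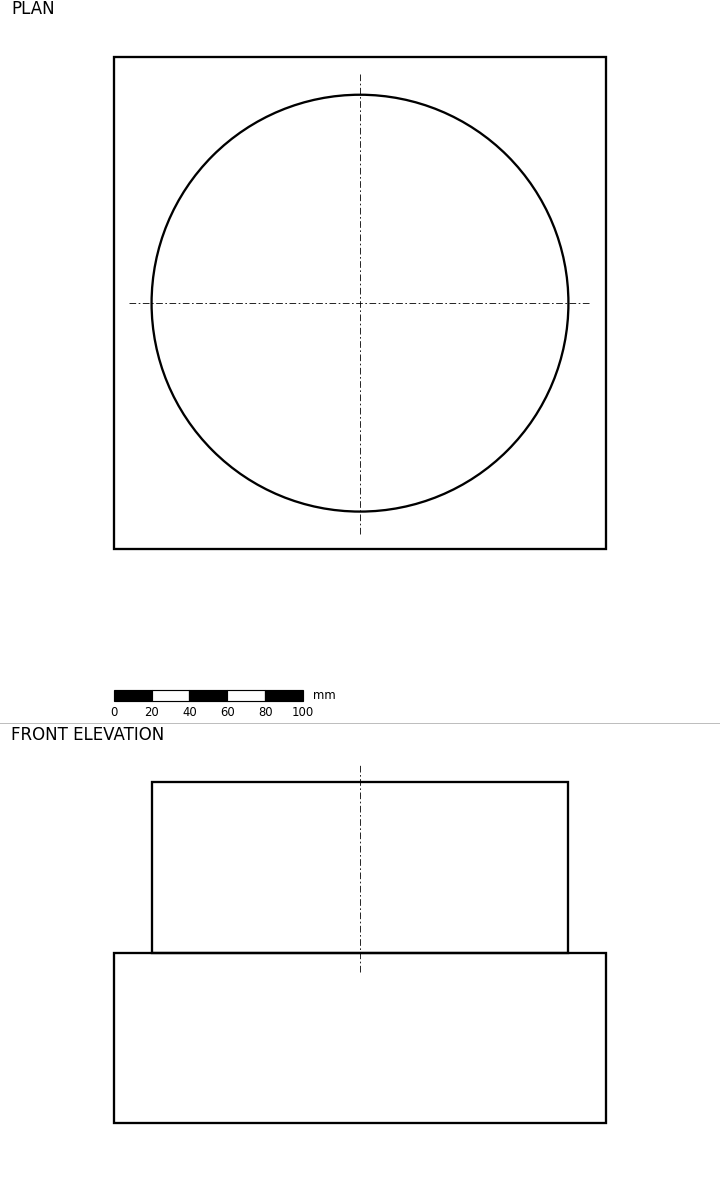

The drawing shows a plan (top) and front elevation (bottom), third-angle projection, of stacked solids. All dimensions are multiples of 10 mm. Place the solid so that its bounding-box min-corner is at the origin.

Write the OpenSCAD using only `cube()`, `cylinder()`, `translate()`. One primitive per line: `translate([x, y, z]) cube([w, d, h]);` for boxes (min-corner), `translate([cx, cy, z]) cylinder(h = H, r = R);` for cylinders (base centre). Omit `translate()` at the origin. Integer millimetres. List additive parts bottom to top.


cube([260, 260, 90]);
translate([130, 130, 90]) cylinder(h = 90, r = 110);
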